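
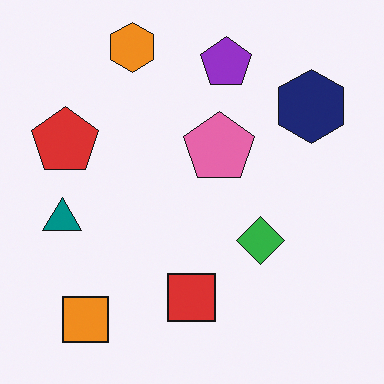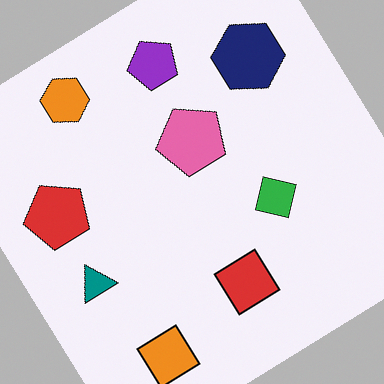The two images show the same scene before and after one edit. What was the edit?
It was rotated counter-clockwise by a large amount — several tens of degrees.

Every shape is tilted by the same angle and the image corners show triangular fill wedges — a whole-image rotation by a non-right angle.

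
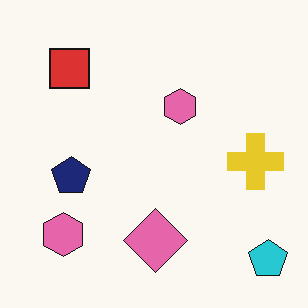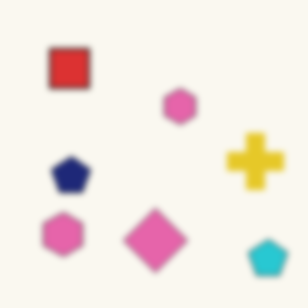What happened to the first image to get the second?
Moderately blurred.

Shape edges and outlines are uniformly softened across the whole image.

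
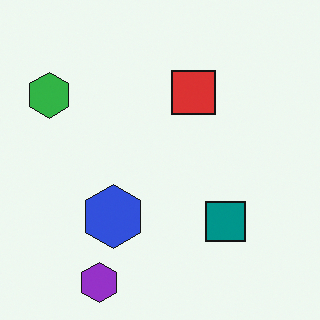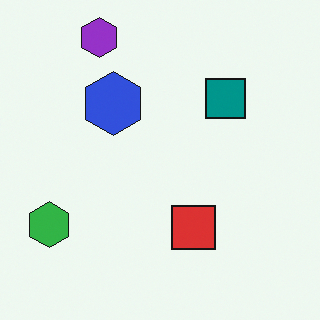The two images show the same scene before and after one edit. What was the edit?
The second image is the first flipped vertically (top ↔ bottom).

The purple hexagon is in the bottom-left of the first image and the top-left of the second — shapes on opposite sides of the horizontal midline have swapped in a mirror flip.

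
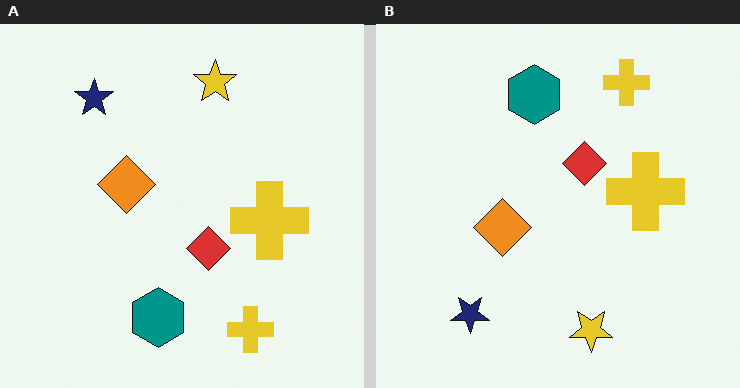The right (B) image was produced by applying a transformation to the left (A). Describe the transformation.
The right (B) image is the left (A) flipped vertically (top ↔ bottom).

The yellow star is in the top of the left (A) image and the bottom of the right (B) — shapes on opposite sides of the horizontal midline have swapped in a mirror flip.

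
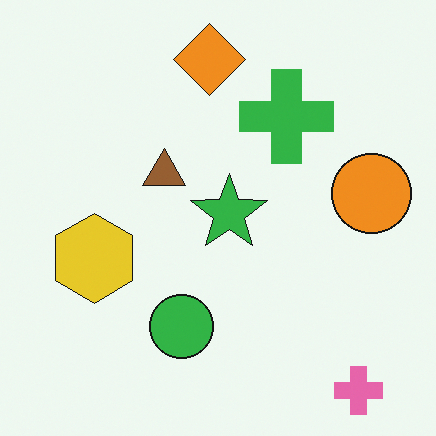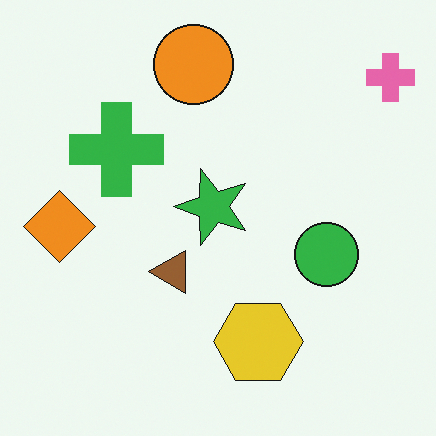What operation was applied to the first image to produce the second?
The transformation is: rotated 90° counter-clockwise.

The pink cross sits in the bottom-right of the first image and the top-right of the second — consistent with a whole-image 90° counter-clockwise rotation.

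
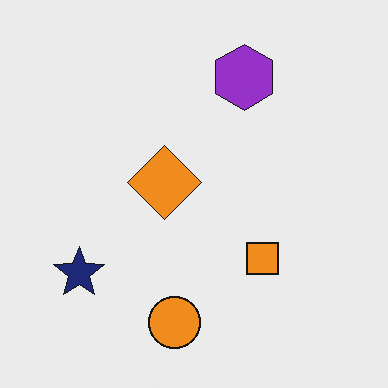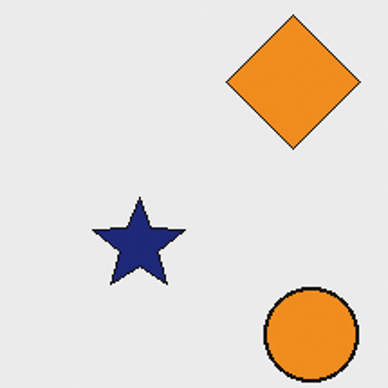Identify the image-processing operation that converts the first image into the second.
The image was cropped to a noticeably smaller region and rescaled.

The visible shapes are larger and the field of view is narrower; shapes near the original edges may be partly or wholly outside the frame — a crop-and-rescale.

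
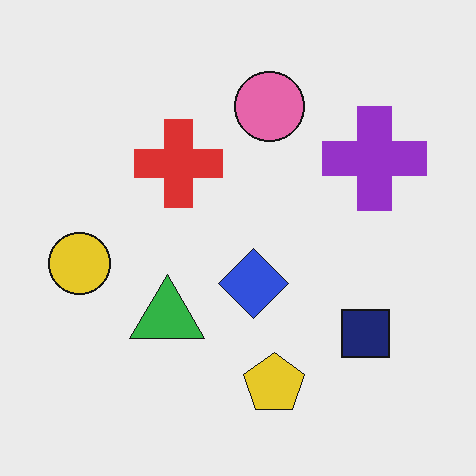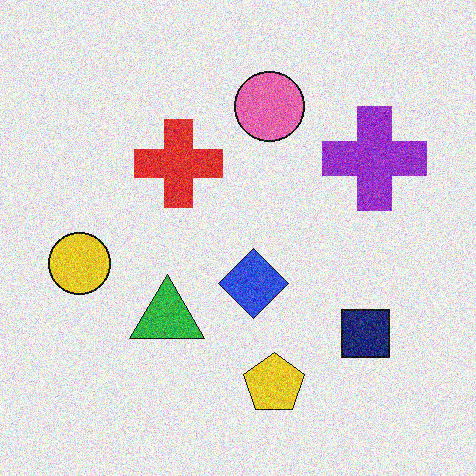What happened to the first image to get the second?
The image was degraded with visible gaussian noise.

Random speckle covers the whole image, including the flat background.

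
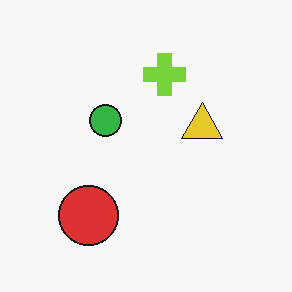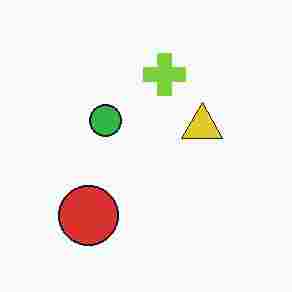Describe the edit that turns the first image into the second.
Degraded with heavy JPEG compression.

Blocky 8×8 compression artifacts appear around shape edges and the flat background shows ringing — characteristic JPEG degradation.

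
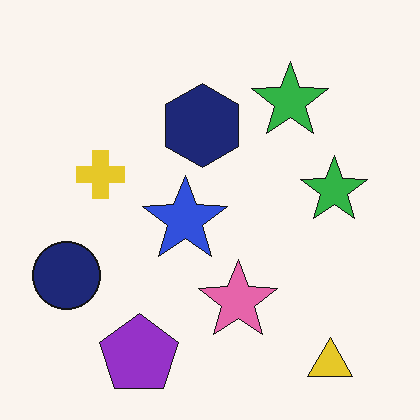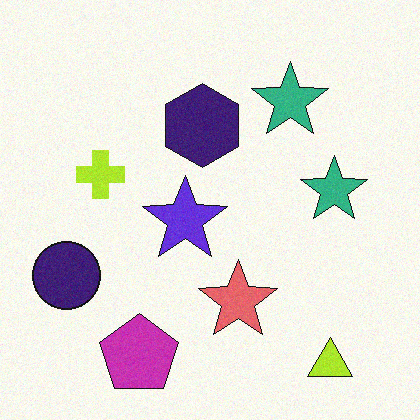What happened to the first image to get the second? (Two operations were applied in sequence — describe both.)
The second image is the first hue-shifted slightly, then degraded with subtle gaussian noise.

Every shape's color has rotated by the same amount around the hue wheel — a uniform hue shift. Random speckle covers the whole image, including the flat background.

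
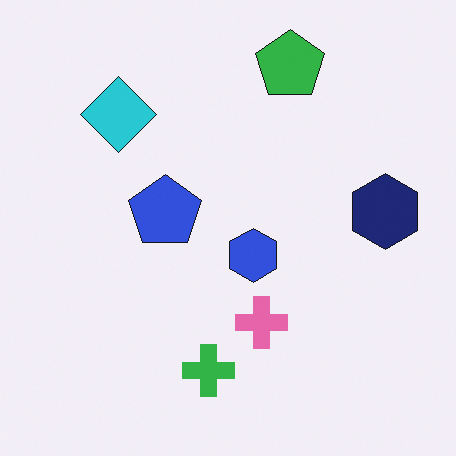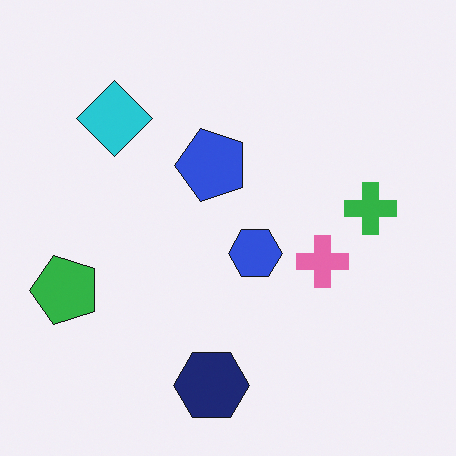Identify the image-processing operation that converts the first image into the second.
The image was transposed (reflected across the top-left ↔ bottom-right diagonal).

Shapes have swapped their row and column positions — what was in the top-right is now in the bottom-left — a diagonal reflection.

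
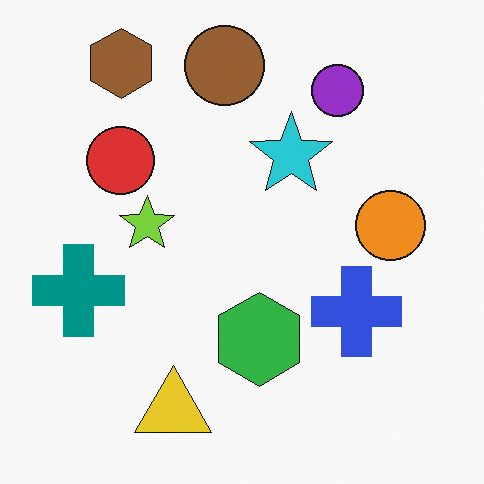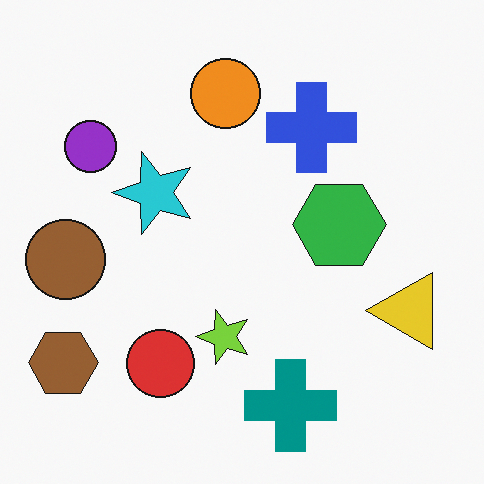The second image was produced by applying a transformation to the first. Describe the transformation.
The transformation is: rotated 90° counter-clockwise.

The brown hexagon sits in the top-left of the first image and the bottom-left of the second — consistent with a whole-image 90° counter-clockwise rotation.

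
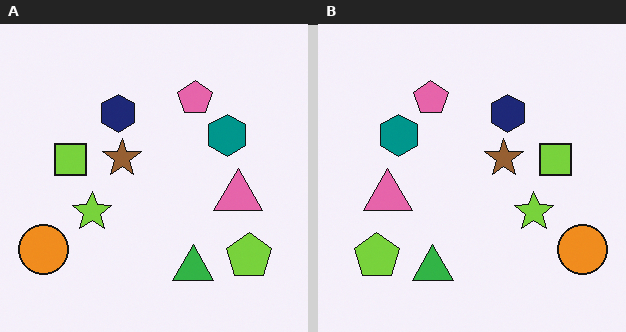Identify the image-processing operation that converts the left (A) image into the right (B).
It was flipped horizontally (left ↔ right).

The orange circle is in the bottom-left of the left (A) image and the bottom-right of the right (B) — shapes on opposite sides of the vertical midline have swapped in a mirror flip.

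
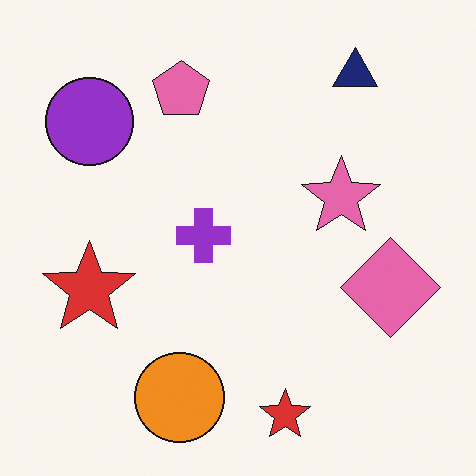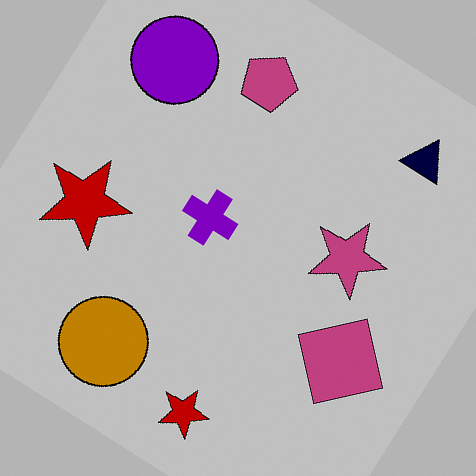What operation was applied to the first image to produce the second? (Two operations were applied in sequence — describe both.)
The second image is the first heavily posterized to just a handful of flat colors, then rotated clockwise by a large amount — several tens of degrees.

Each flat color has snapped to a coarser quantized level — most visibly, the near-white background has dropped to a flat grey. Every shape is tilted by the same angle and the image corners show triangular fill wedges — a whole-image rotation by a non-right angle.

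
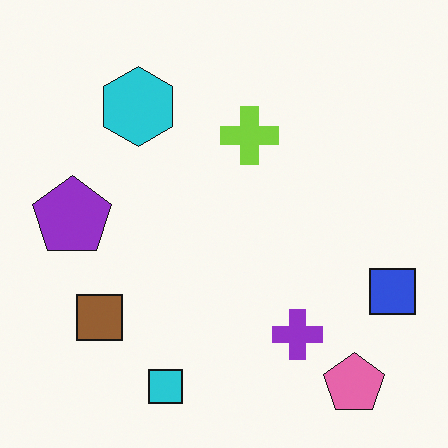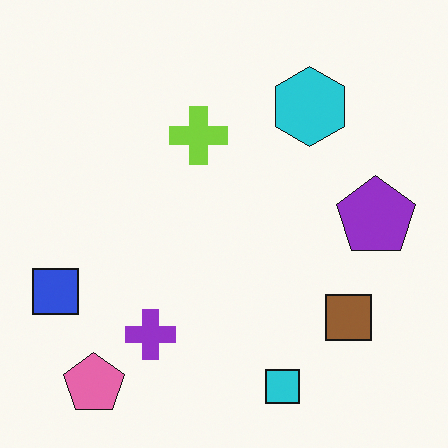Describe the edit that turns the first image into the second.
The second image is the first flipped horizontally (left ↔ right).

The blue square is in the right of the first image and the left of the second — shapes on opposite sides of the vertical midline have swapped in a mirror flip.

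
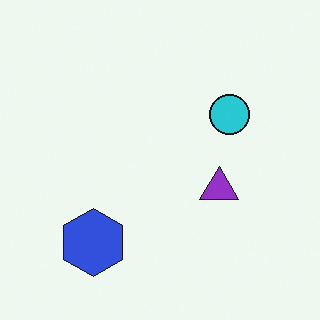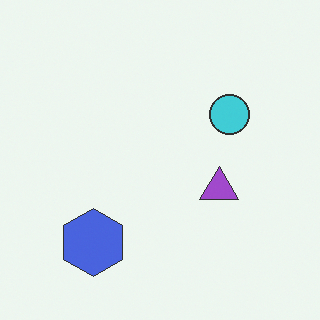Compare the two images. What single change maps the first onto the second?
The image was given slightly reduced contrast.

Tones are pushed toward mid-grey across the whole image — a global contrast change.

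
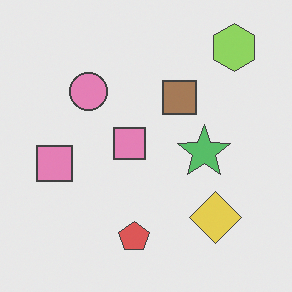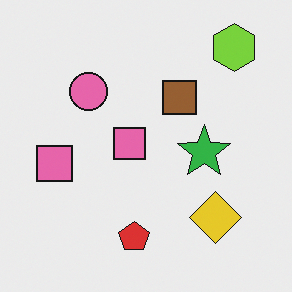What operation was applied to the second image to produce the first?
Given slightly reduced contrast.

Tones are pushed toward mid-grey across the whole image — a global contrast change.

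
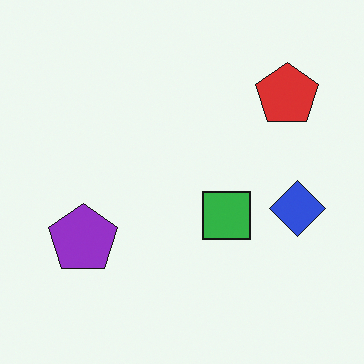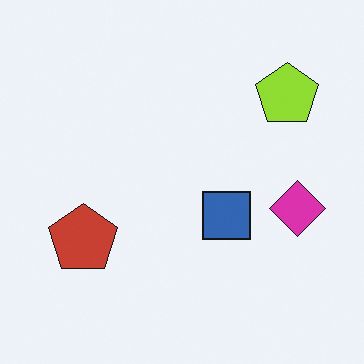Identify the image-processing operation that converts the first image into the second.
The image was hue-shifted by a moderate amount.

Every shape's color has rotated by the same amount around the hue wheel — a uniform hue shift.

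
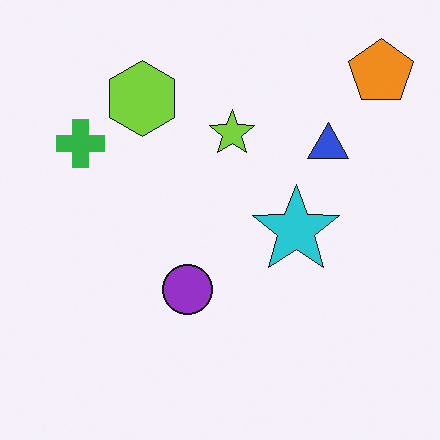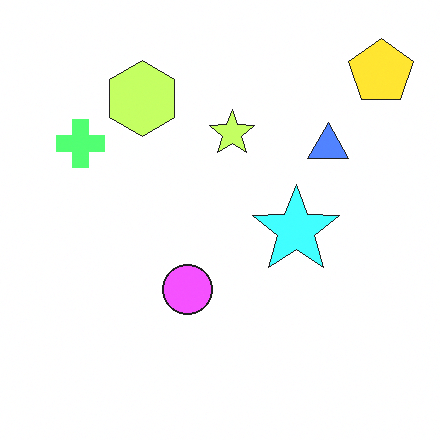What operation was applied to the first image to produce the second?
It was substantially brightened.

Every pixel — background and shapes alike — is uniformly brightened.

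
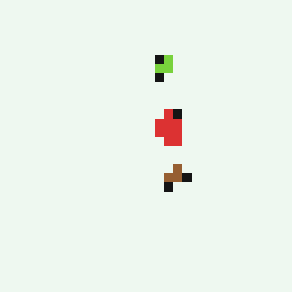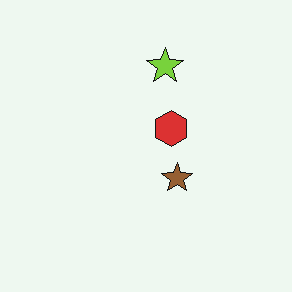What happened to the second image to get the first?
The transformation is: coarsely pixelated.

Shapes are reduced to large square blocks; fine edges and outlines are lost — a downscale-then-upscale (mosaic) effect.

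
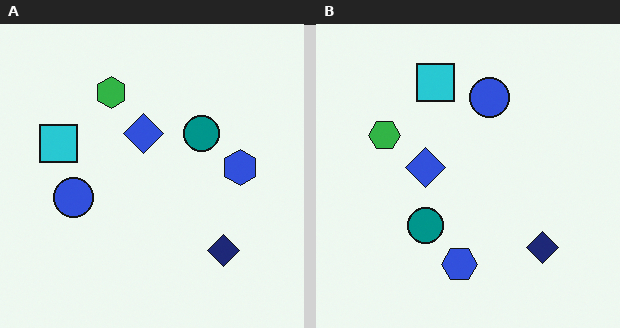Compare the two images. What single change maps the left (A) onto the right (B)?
The right (B) image is the left (A) transposed (reflected across the top-left ↔ bottom-right diagonal).

Shapes have swapped their row and column positions — what was in the top-right is now in the bottom-left — a diagonal reflection.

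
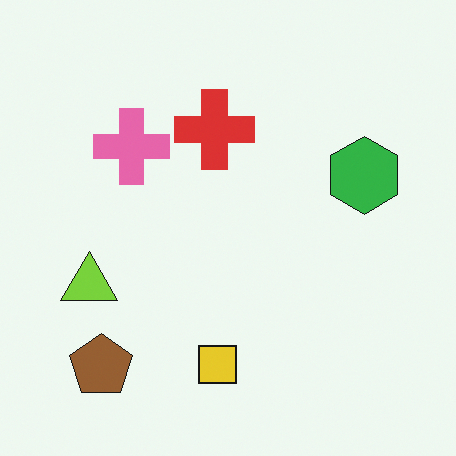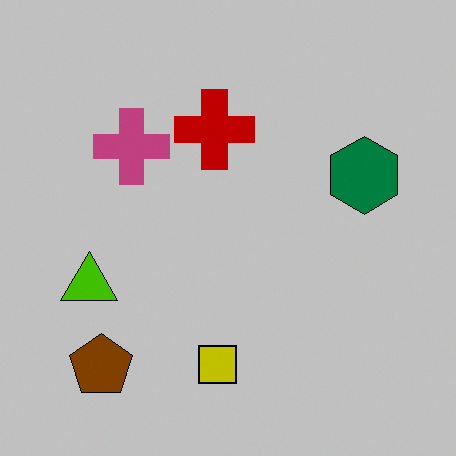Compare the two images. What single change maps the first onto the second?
It was aggressively posterized.

Each flat color has snapped to a coarser quantized level — most visibly, the near-white background has dropped to a flat grey.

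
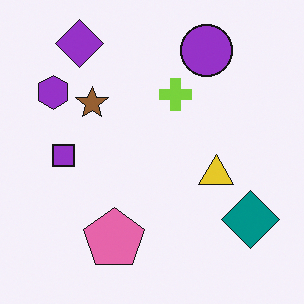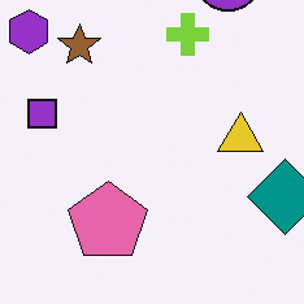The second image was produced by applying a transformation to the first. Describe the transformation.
The second image is the first cropped slightly and scaled back up.

The visible shapes are larger and the field of view is narrower; shapes near the original edges may be partly or wholly outside the frame — a crop-and-rescale.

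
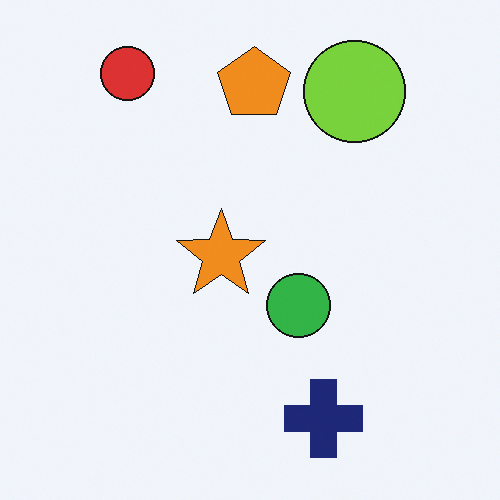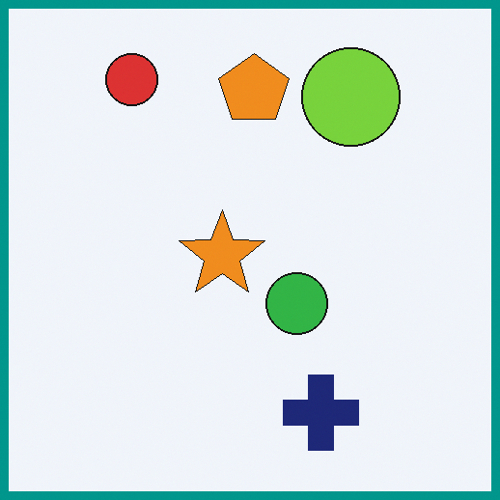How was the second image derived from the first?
The image was framed with a teal border.

A solid teal frame runs around the edge of the second image, with the content slightly shrunk inside it.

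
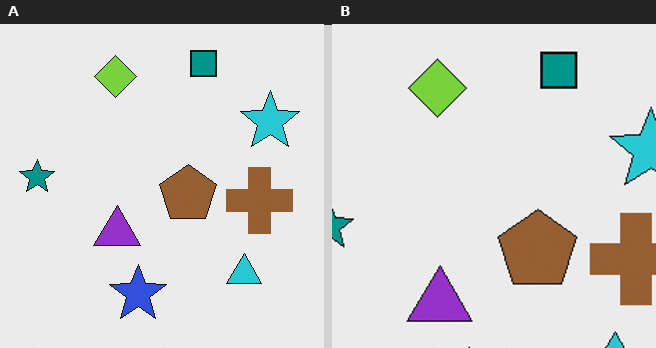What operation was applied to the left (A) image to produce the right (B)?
The transformation is: cropped slightly and scaled back up.

The visible shapes are larger and the field of view is narrower; shapes near the original edges may be partly or wholly outside the frame — a crop-and-rescale.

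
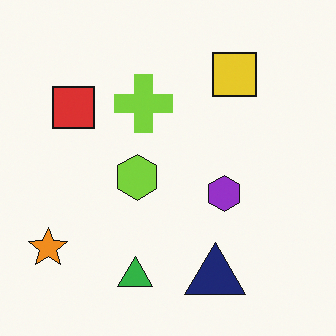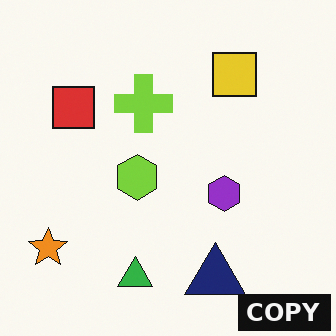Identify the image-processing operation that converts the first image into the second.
Watermarked with the text "COPY" in the lower-right corner.

A dark label reading "COPY" appears in the lower-right corner.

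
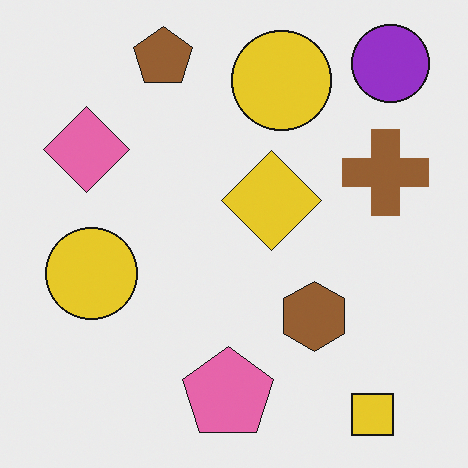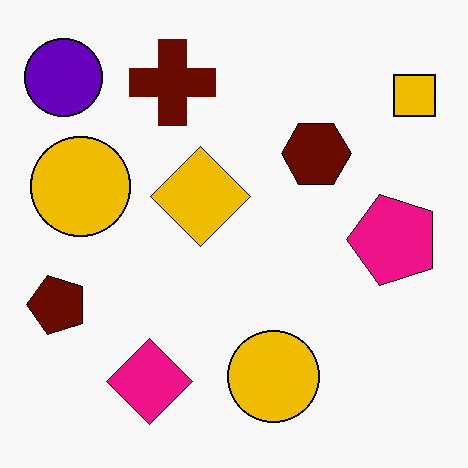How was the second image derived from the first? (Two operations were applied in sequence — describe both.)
Rotated 90° counter-clockwise, then given much higher contrast.

The purple circle sits in the top-right of the first image and the top-left of the second — consistent with a whole-image 90° counter-clockwise rotation. Tones are pushed away from mid-grey across the whole image — a global contrast change.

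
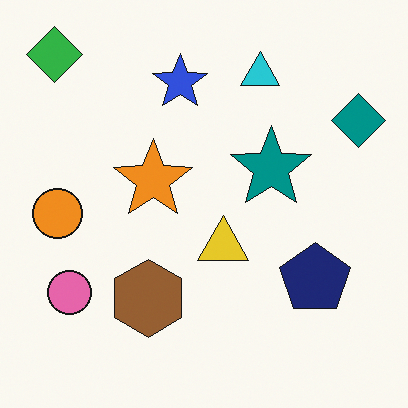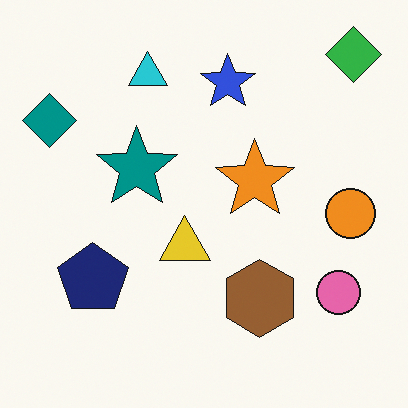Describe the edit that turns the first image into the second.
The image was flipped horizontally (left ↔ right).

The teal diamond is in the top-right of the first image and the top-left of the second — shapes on opposite sides of the vertical midline have swapped in a mirror flip.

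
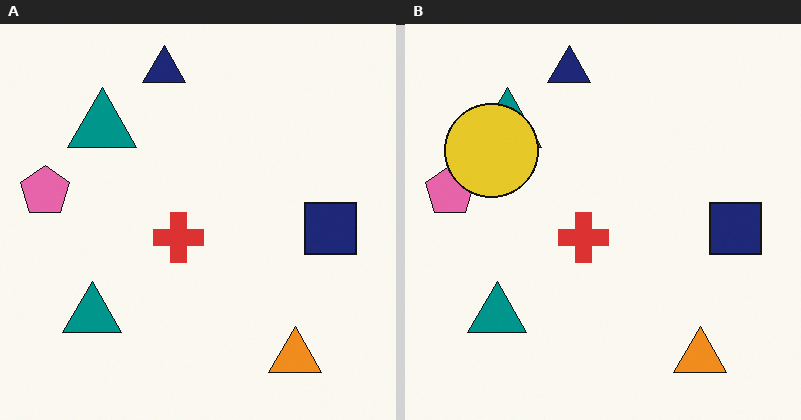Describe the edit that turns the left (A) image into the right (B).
Overlaid with an additional yellow circle.

A yellow circle appears in the right (B) image that is absent from the left (A).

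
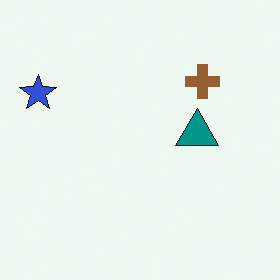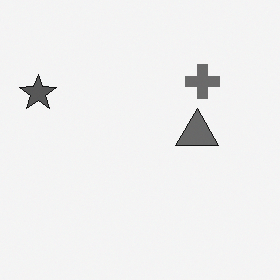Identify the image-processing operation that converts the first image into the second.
This is the original image converted to grayscale.

All color is removed — every shape is now a shade of grey.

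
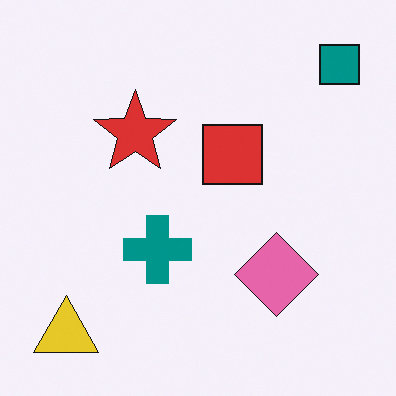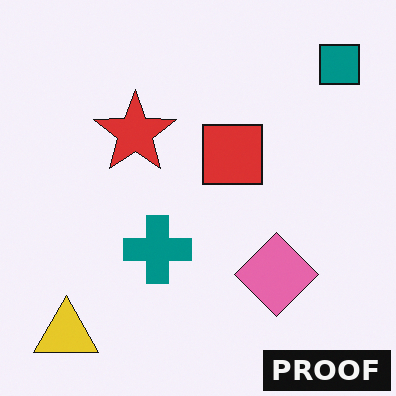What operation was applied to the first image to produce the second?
The image was watermarked with the text "PROOF" in the lower-right corner.

A dark label reading "PROOF" appears in the lower-right corner.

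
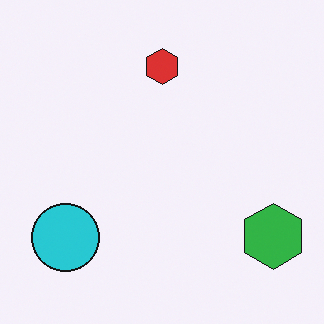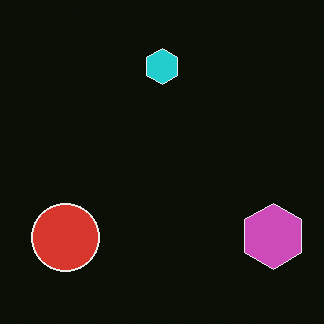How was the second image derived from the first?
The second image is the first color-inverted (negative).

The light background has become dark and every shape's color is its complement — a photographic negative.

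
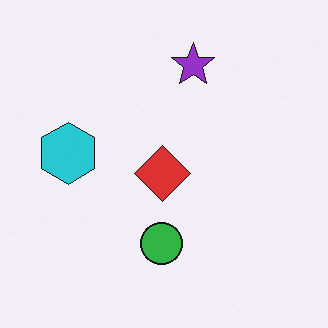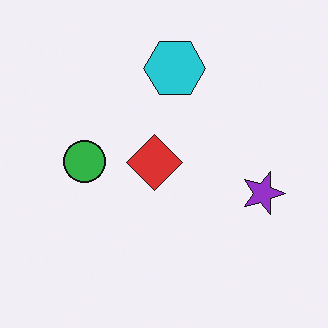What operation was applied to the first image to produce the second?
It was rotated 90° clockwise.

The purple star sits in the top of the first image and the right of the second — consistent with a whole-image 90° clockwise rotation.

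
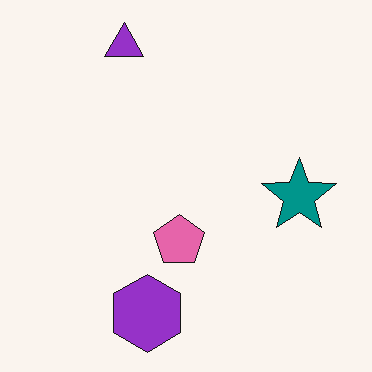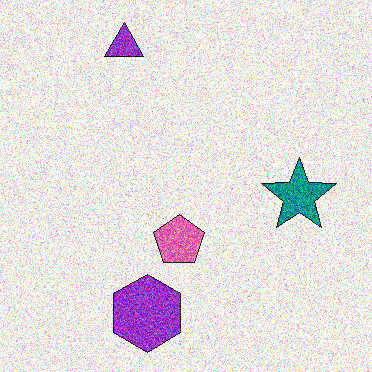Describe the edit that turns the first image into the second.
The second image is the first degraded with strong gaussian noise.

Random speckle covers the whole image, including the flat background.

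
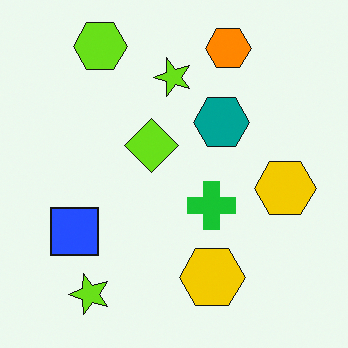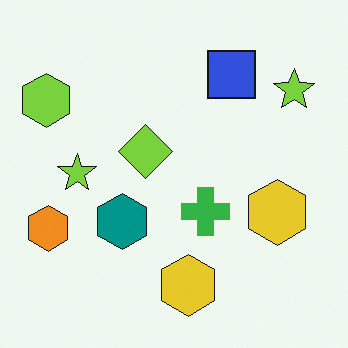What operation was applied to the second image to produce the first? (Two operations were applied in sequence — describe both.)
The transformation is: slightly oversaturated, then transposed (reflected across the top-left ↔ bottom-right diagonal).

All colors are more vivid — a global saturation change. Shapes have swapped their row and column positions — what was in the top-right is now in the bottom-left — a diagonal reflection.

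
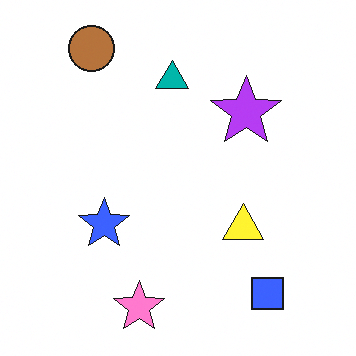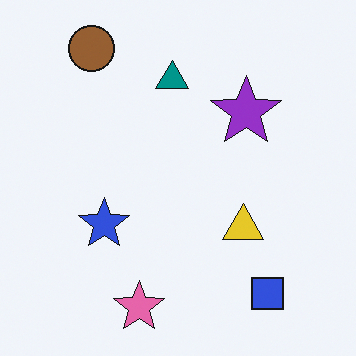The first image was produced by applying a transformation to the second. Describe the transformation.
Slightly brightened.

Every pixel — background and shapes alike — is uniformly brightened.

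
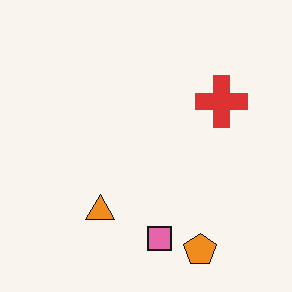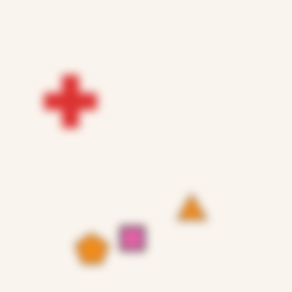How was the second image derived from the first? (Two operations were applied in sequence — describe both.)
Flipped horizontally (left ↔ right), then noticeably gaussian-blurred.

The red cross is in the right of the first image and the left of the second — shapes on opposite sides of the vertical midline have swapped in a mirror flip. Shape edges and outlines are uniformly softened across the whole image.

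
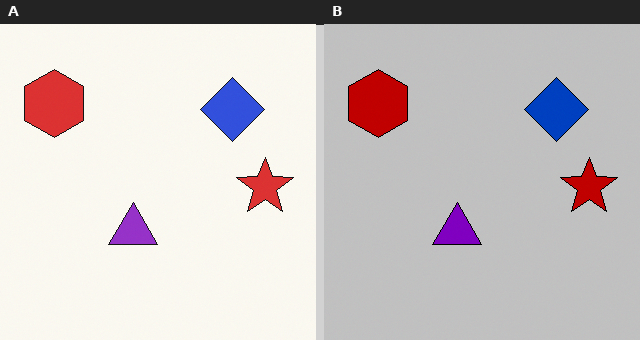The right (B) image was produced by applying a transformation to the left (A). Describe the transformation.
This is the original image aggressively posterized.

Each flat color has snapped to a coarser quantized level — most visibly, the near-white background has dropped to a flat grey.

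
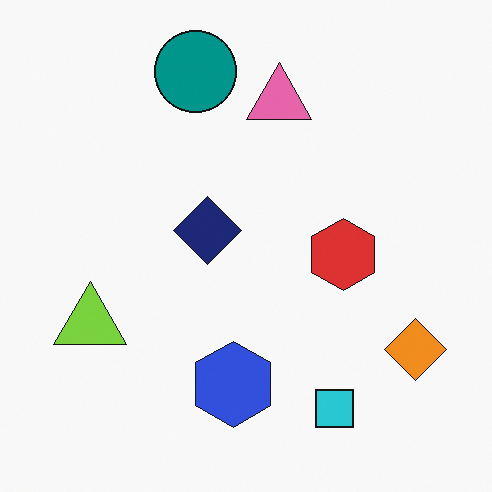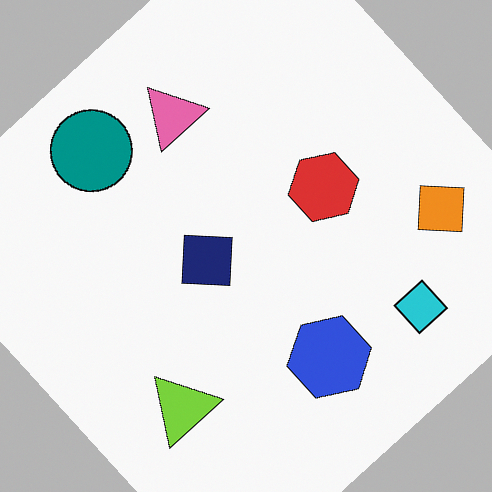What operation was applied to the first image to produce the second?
Rotated counter-clockwise by a large amount — several tens of degrees.

Every shape is tilted by the same angle and the image corners show triangular fill wedges — a whole-image rotation by a non-right angle.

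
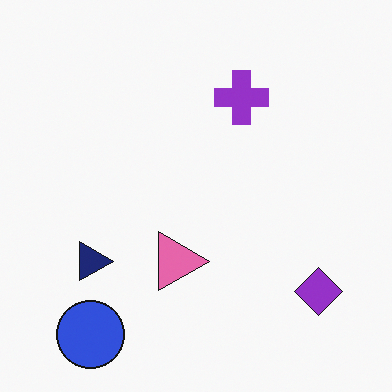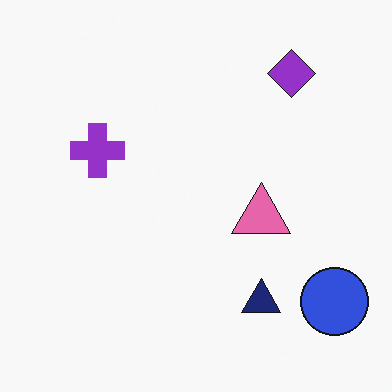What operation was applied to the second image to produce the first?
The image was rotated 90° clockwise.

The blue circle sits in the bottom-right of the second image and the bottom-left of the first — consistent with a whole-image 90° clockwise rotation.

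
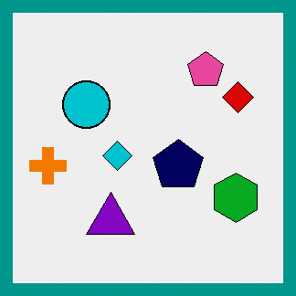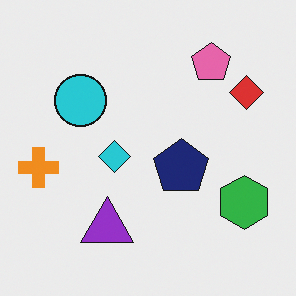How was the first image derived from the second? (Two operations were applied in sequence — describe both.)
This is the original image given slightly increased contrast, then framed with a teal border.

Tones are pushed away from mid-grey across the whole image — a global contrast change. A solid teal frame runs around the edge of the first image, with the content slightly shrunk inside it.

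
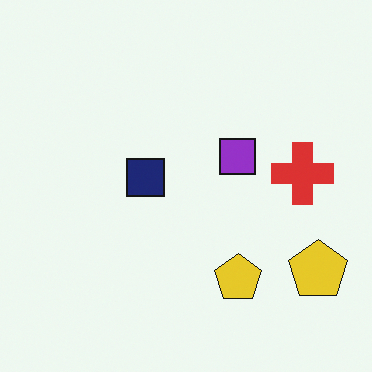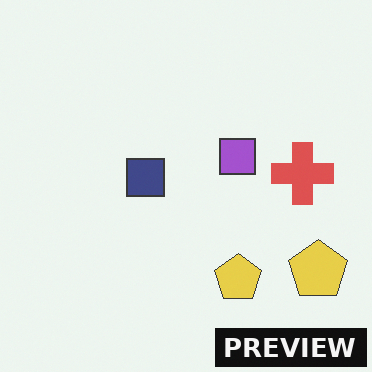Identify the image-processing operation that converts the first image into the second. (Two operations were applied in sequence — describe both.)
Given slightly reduced contrast, then watermarked with the text "PREVIEW" in the lower-right corner.

Tones are pushed toward mid-grey across the whole image — a global contrast change. A dark label reading "PREVIEW" appears in the lower-right corner.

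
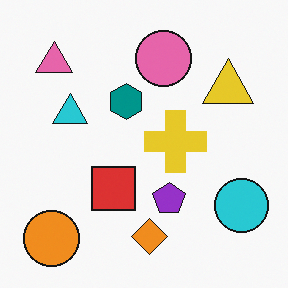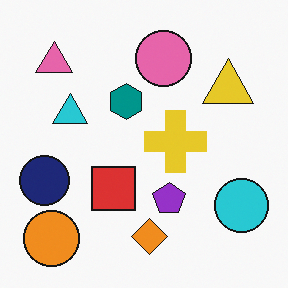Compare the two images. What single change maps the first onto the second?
The image was overlaid with an additional navy circle.

A navy circle appears in the second image that is absent from the first.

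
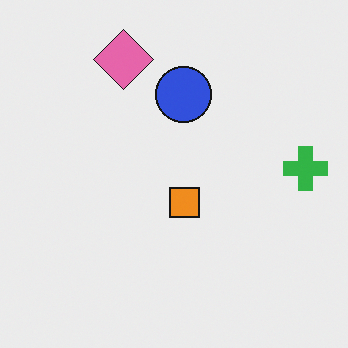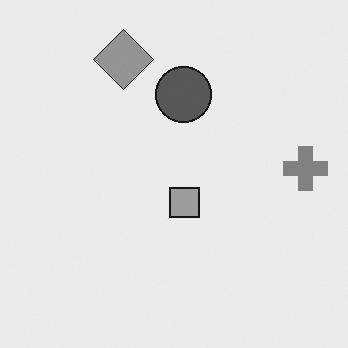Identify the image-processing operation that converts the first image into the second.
The image was converted to grayscale.

All color is removed — every shape is now a shade of grey.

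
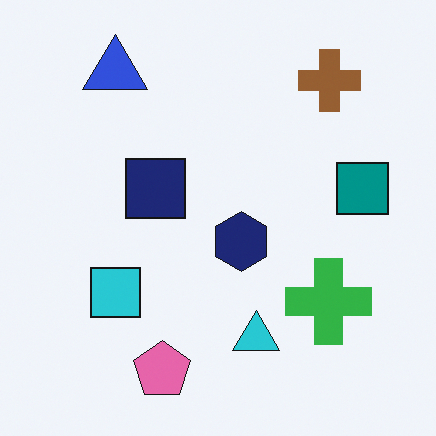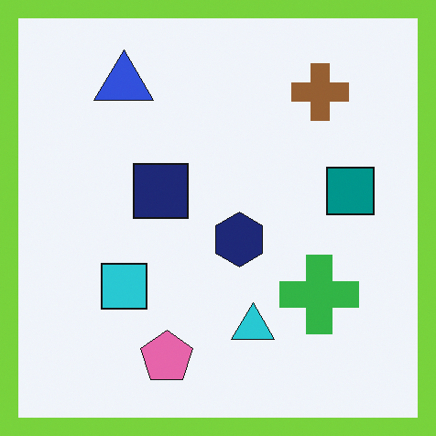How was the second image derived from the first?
The image was framed with a lime border.

A solid lime frame runs around the edge of the second image, with the content slightly shrunk inside it.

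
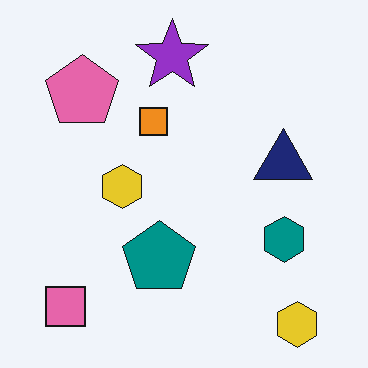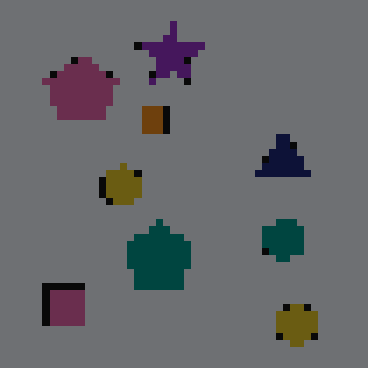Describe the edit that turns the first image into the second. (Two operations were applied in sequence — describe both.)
The second image is the first noticeably darkened, then moderately pixelated.

Every pixel — background and shapes alike — is uniformly darkened. Shapes are reduced to large square blocks; fine edges and outlines are lost — a downscale-then-upscale (mosaic) effect.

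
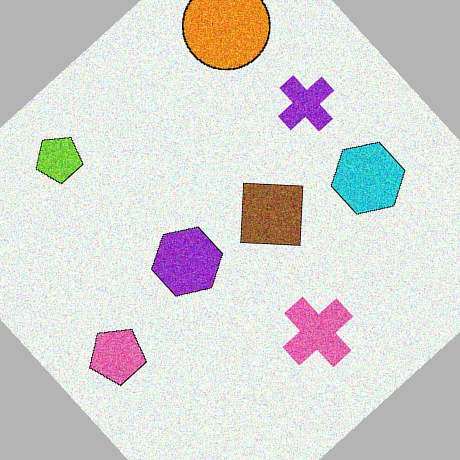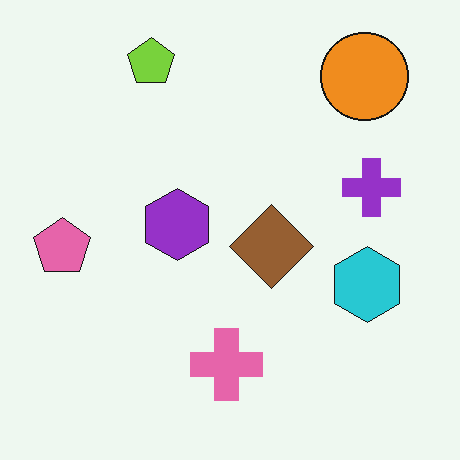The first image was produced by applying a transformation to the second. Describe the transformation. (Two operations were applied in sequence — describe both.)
It was degraded with visible gaussian noise, then rotated counter-clockwise by a large amount — several tens of degrees.

Random speckle covers the whole image, including the flat background. Every shape is tilted by the same angle and the image corners show triangular fill wedges — a whole-image rotation by a non-right angle.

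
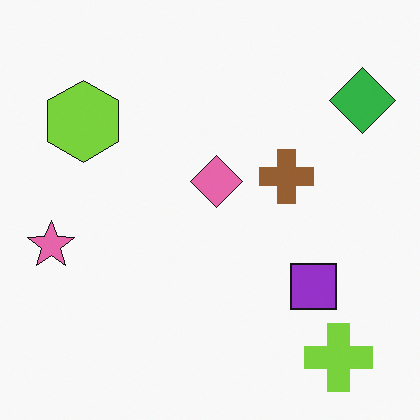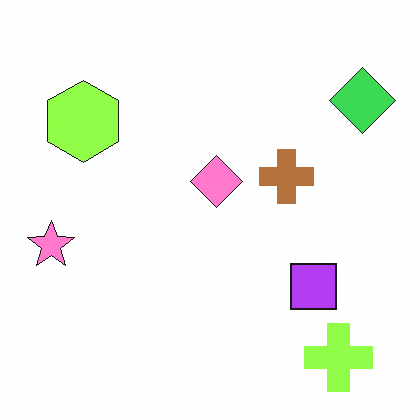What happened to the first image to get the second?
The image was brightened a little.

Every pixel — background and shapes alike — is uniformly brightened.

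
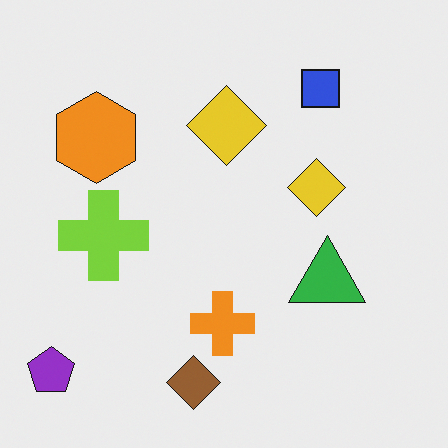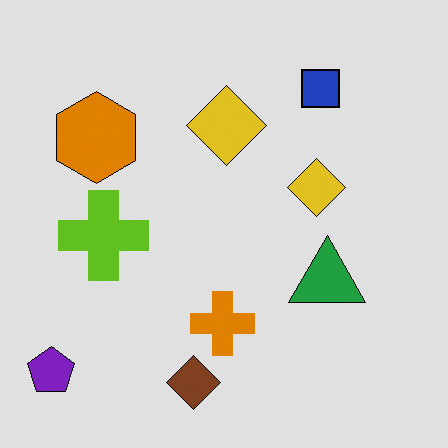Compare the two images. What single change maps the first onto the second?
The image was posterized to a reduced palette.

Each flat color has snapped to a coarser quantized level — most visibly, the near-white background has dropped to a flat grey.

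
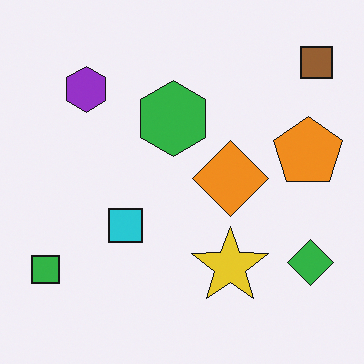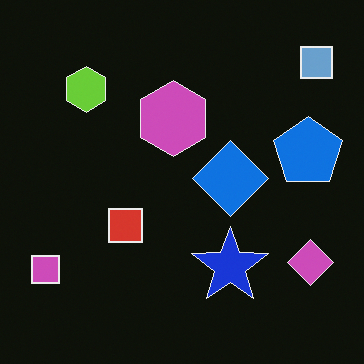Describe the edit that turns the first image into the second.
Color-inverted (negative).

The light background has become dark and every shape's color is its complement — a photographic negative.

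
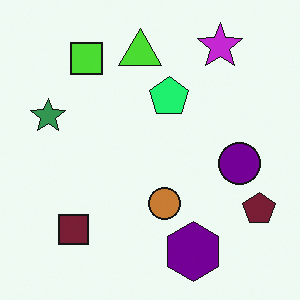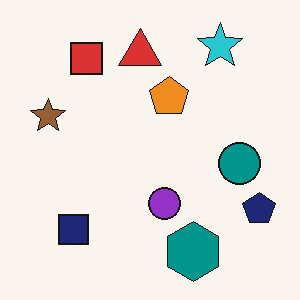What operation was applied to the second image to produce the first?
The transformation is: hue-shifted by a moderate amount.

Every shape's color has rotated by the same amount around the hue wheel — a uniform hue shift.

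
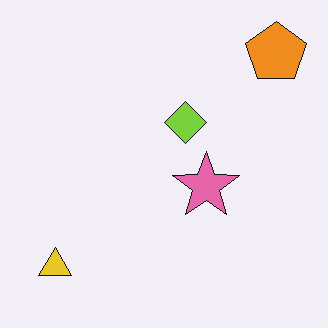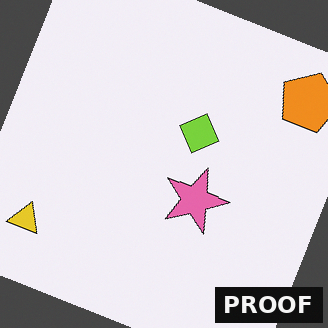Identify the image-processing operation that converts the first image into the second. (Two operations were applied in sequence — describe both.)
It was rotated clockwise by a clearly visible amount, then watermarked with the text "PROOF" in the lower-right corner.

Every shape is tilted by the same angle and the image corners show triangular fill wedges — a whole-image rotation by a non-right angle. A dark label reading "PROOF" appears in the lower-right corner.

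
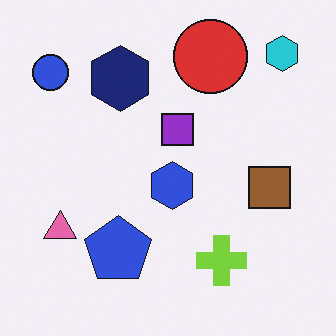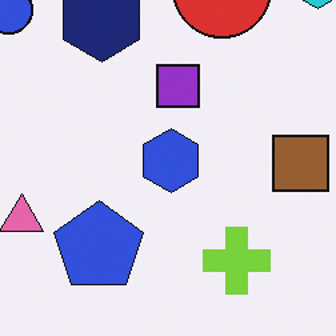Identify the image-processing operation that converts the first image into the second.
The second image is the first cropped slightly and scaled back up.

The visible shapes are larger and the field of view is narrower; shapes near the original edges may be partly or wholly outside the frame — a crop-and-rescale.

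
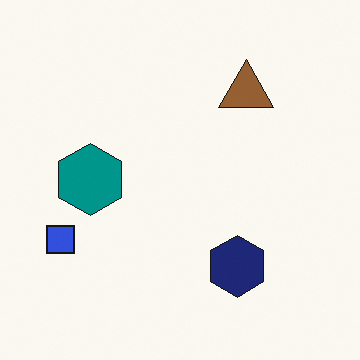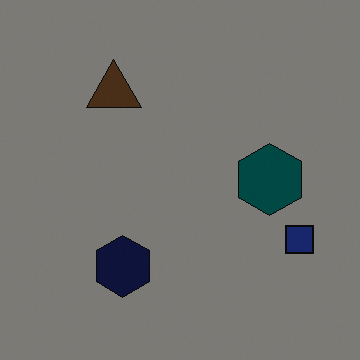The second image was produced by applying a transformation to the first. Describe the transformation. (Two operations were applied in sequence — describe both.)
The transformation is: flipped horizontally (left ↔ right), then darkened a lot.

The blue square is in the left of the first image and the right of the second — shapes on opposite sides of the vertical midline have swapped in a mirror flip. Every pixel — background and shapes alike — is uniformly darkened.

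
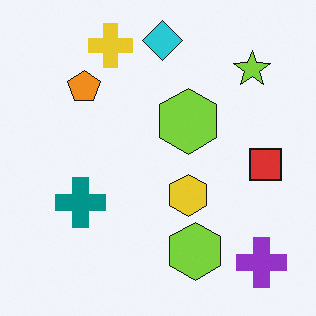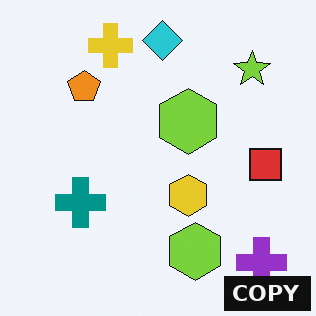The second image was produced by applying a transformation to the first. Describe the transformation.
Watermarked with the text "COPY" in the lower-right corner.

A dark label reading "COPY" appears in the lower-right corner.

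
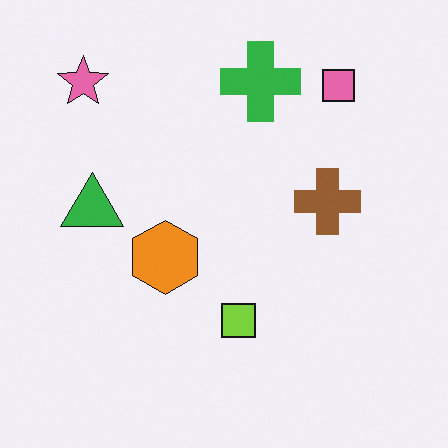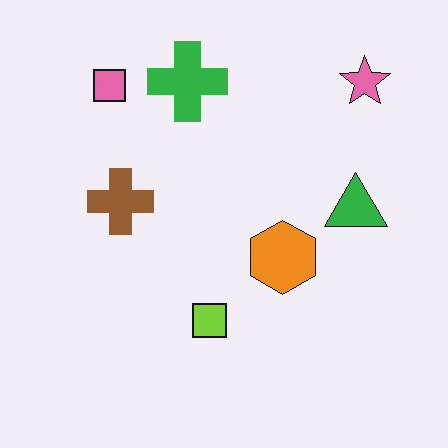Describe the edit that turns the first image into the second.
The second image is the first flipped horizontally (left ↔ right).

The pink star is in the top-left of the first image and the top-right of the second — shapes on opposite sides of the vertical midline have swapped in a mirror flip.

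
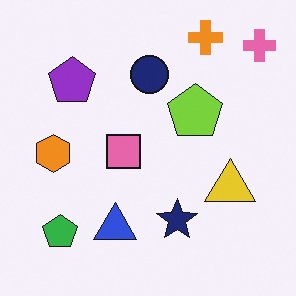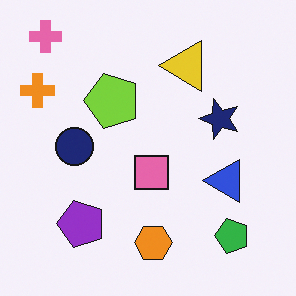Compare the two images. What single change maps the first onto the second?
The image was rotated 90° counter-clockwise.

The pink cross sits in the top-right of the first image and the top-left of the second — consistent with a whole-image 90° counter-clockwise rotation.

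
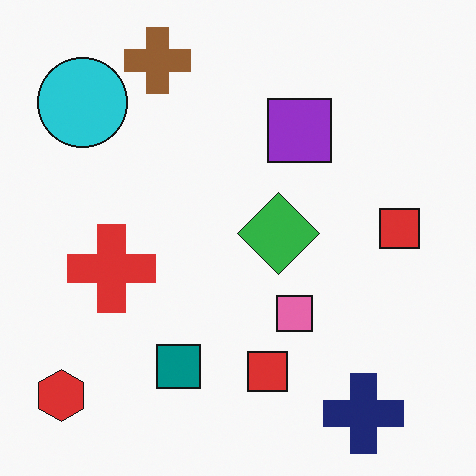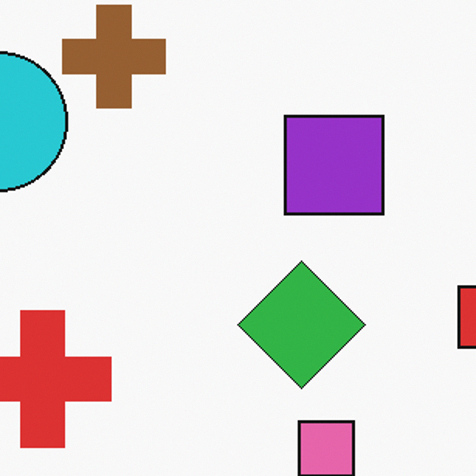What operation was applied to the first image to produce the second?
The image was cropped to a modestly smaller region and rescaled.

The visible shapes are larger and the field of view is narrower; shapes near the original edges may be partly or wholly outside the frame — a crop-and-rescale.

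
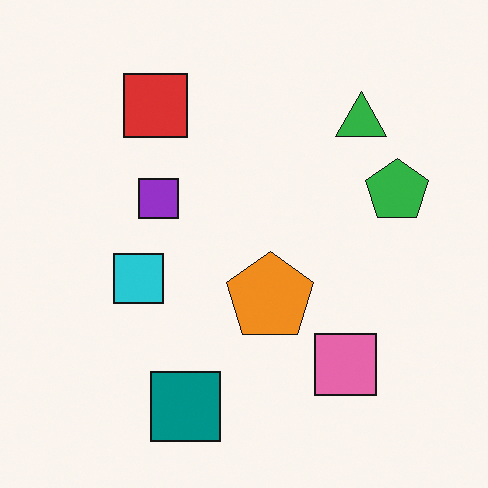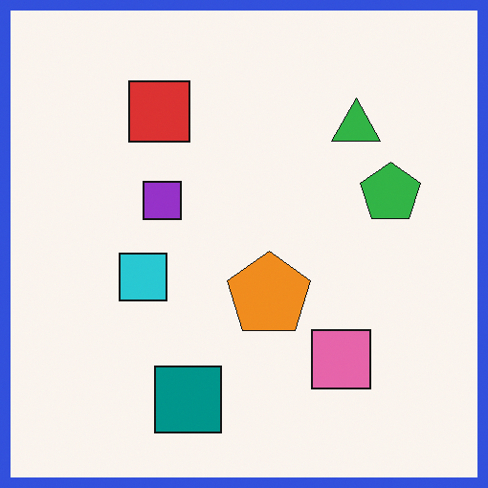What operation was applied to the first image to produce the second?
Framed with a blue border.

A solid blue frame runs around the edge of the second image, with the content slightly shrunk inside it.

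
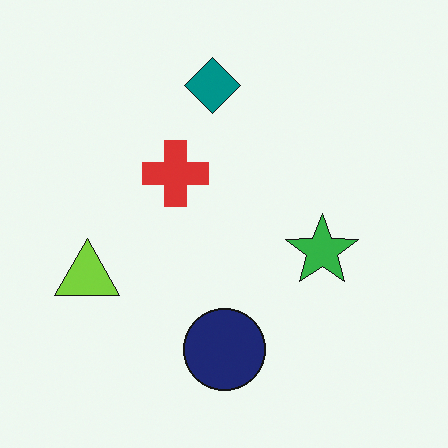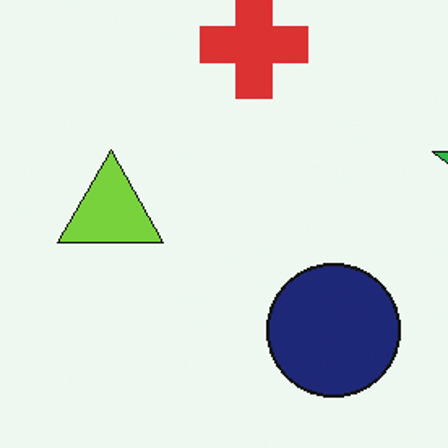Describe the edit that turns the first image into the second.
This is the original image cropped to a noticeably smaller region and rescaled.

The visible shapes are larger and the field of view is narrower; shapes near the original edges may be partly or wholly outside the frame — a crop-and-rescale.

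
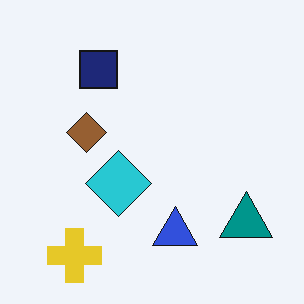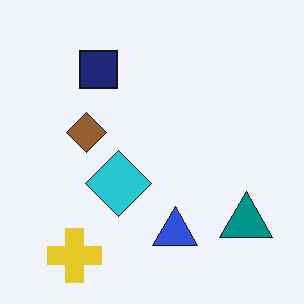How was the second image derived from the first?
The image was given moderate JPEG compression.

Blocky 8×8 compression artifacts appear around shape edges and the flat background shows ringing — characteristic JPEG degradation.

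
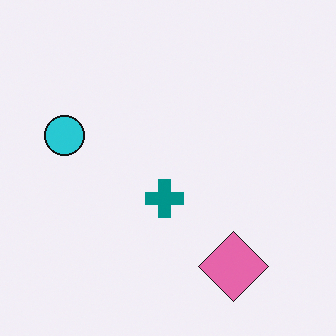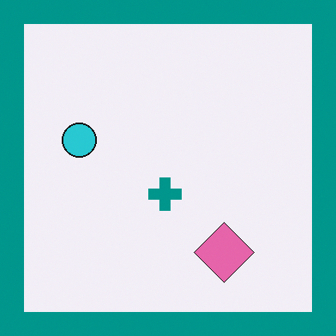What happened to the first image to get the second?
The transformation is: framed with a teal border.

A solid teal frame runs around the edge of the second image, with the content slightly shrunk inside it.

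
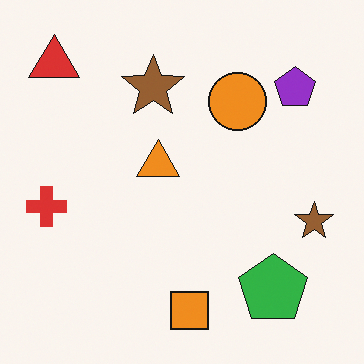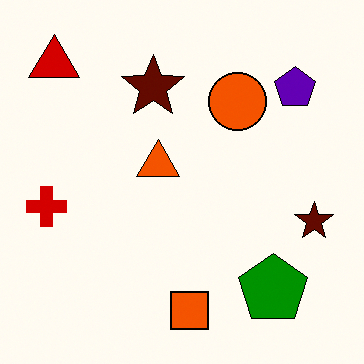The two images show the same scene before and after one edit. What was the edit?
The transformation is: given much higher contrast.

Tones are pushed away from mid-grey across the whole image — a global contrast change.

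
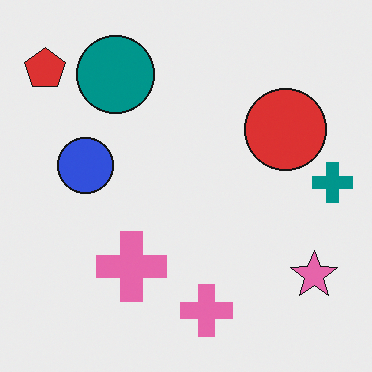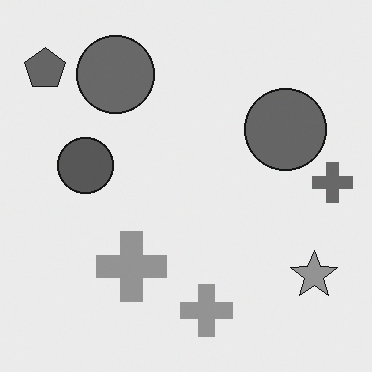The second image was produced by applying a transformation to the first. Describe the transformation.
The second image is the first converted to grayscale.

All color is removed — every shape is now a shade of grey.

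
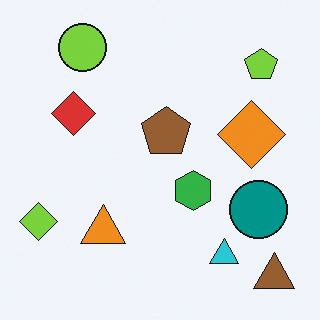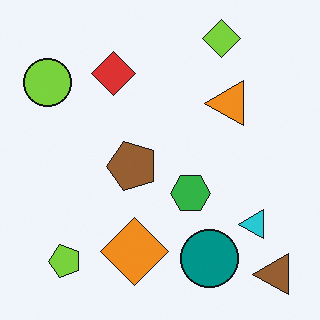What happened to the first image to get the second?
It was transposed (reflected across the top-left ↔ bottom-right diagonal).

Shapes have swapped their row and column positions — what was in the top-right is now in the bottom-left — a diagonal reflection.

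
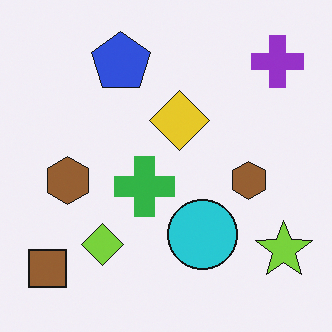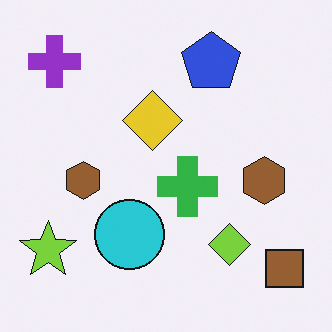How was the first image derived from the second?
The transformation is: flipped horizontally (left ↔ right).

The lime star is in the bottom-left of the second image and the bottom-right of the first — shapes on opposite sides of the vertical midline have swapped in a mirror flip.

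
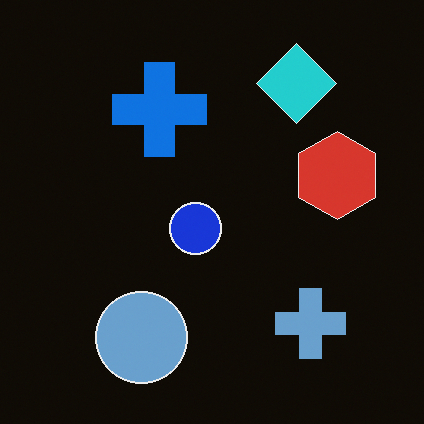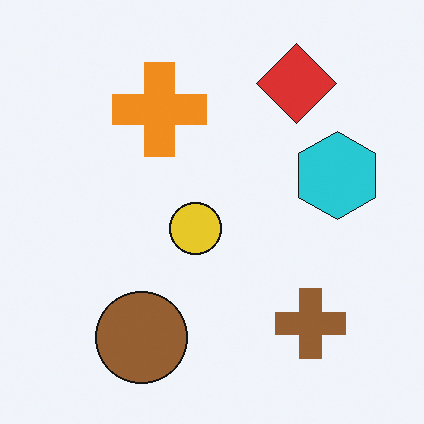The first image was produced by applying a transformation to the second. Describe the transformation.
The first image is the second color-inverted (negative).

The light background has become dark and every shape's color is its complement — a photographic negative.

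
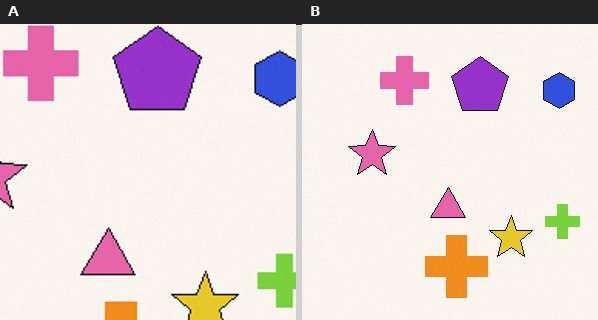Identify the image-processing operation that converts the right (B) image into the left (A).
Cropped to a modestly smaller region and rescaled.

The visible shapes are larger and the field of view is narrower; shapes near the original edges may be partly or wholly outside the frame — a crop-and-rescale.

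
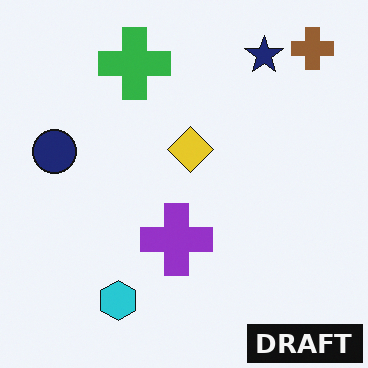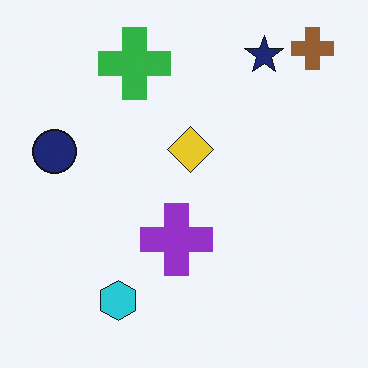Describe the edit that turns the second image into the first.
This is the original image watermarked with the text "DRAFT" in the lower-right corner.

A dark label reading "DRAFT" appears in the lower-right corner.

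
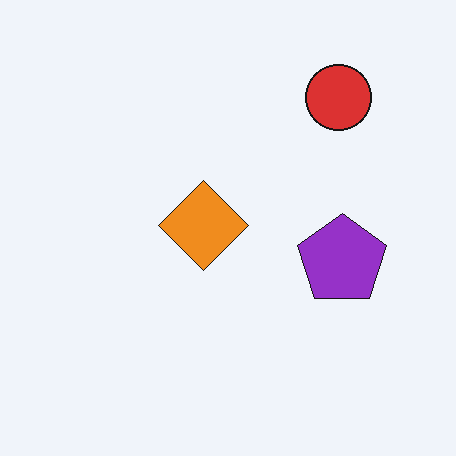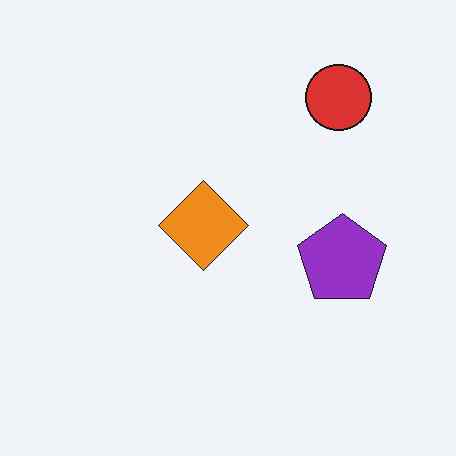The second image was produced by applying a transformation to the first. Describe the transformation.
The second image is the first given moderate JPEG compression.

Blocky 8×8 compression artifacts appear around shape edges and the flat background shows ringing — characteristic JPEG degradation.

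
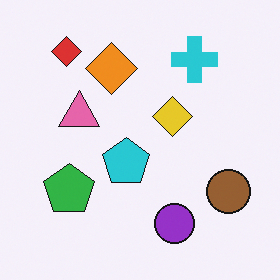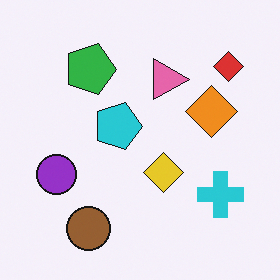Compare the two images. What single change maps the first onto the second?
The transformation is: rotated 90° clockwise.

The red diamond sits in the top-left of the first image and the top-right of the second — consistent with a whole-image 90° clockwise rotation.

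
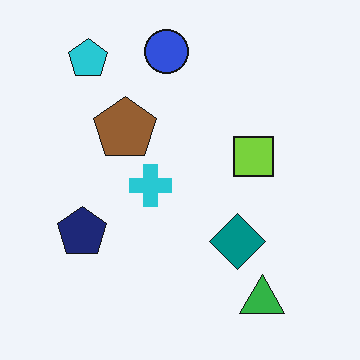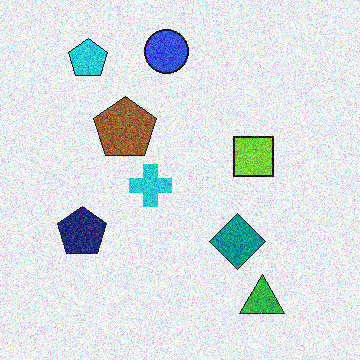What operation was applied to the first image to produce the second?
The transformation is: degraded with strong gaussian noise.

Random speckle covers the whole image, including the flat background.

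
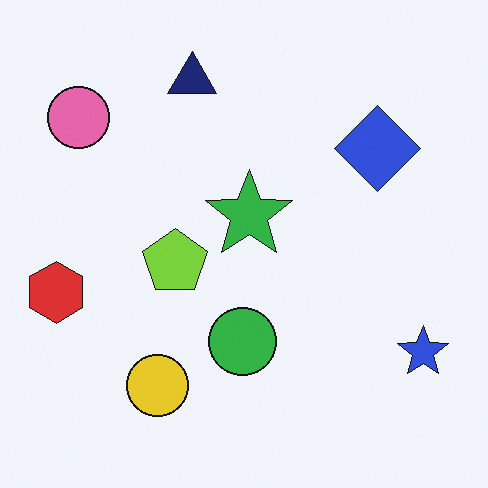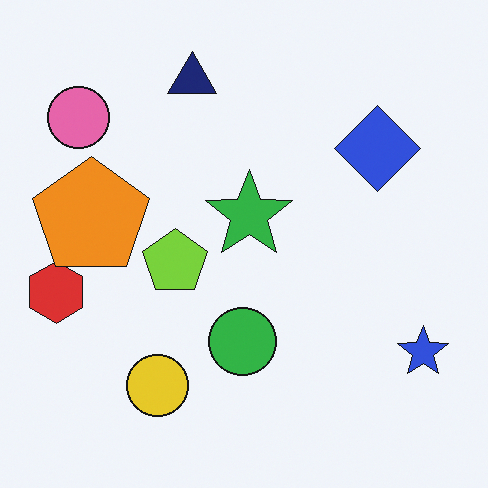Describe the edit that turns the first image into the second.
It was overlaid with an additional orange pentagon.

An orange pentagon appears in the second image that is absent from the first.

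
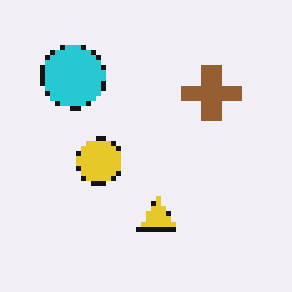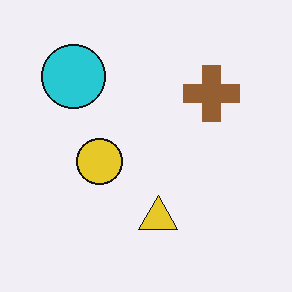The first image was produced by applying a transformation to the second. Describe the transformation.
The transformation is: mildly pixelated.

Shapes are reduced to large square blocks; fine edges and outlines are lost — a downscale-then-upscale (mosaic) effect.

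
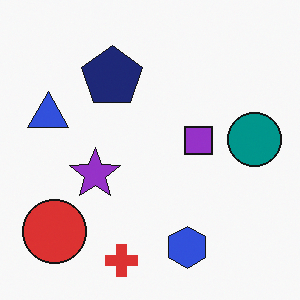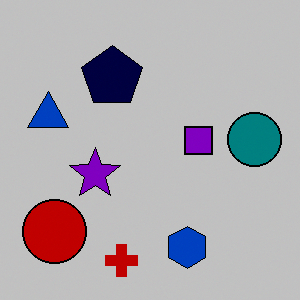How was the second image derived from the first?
The image was heavily posterized to just a handful of flat colors.

Each flat color has snapped to a coarser quantized level — most visibly, the near-white background has dropped to a flat grey.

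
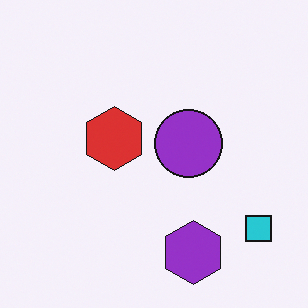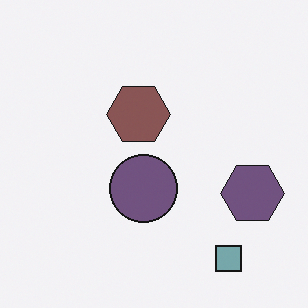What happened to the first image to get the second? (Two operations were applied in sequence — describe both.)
The image was heavily desaturated, then transposed (reflected across the top-left ↔ bottom-right diagonal).

All colors are more muted and greyish — a global saturation change. Shapes have swapped their row and column positions — what was in the top-right is now in the bottom-left — a diagonal reflection.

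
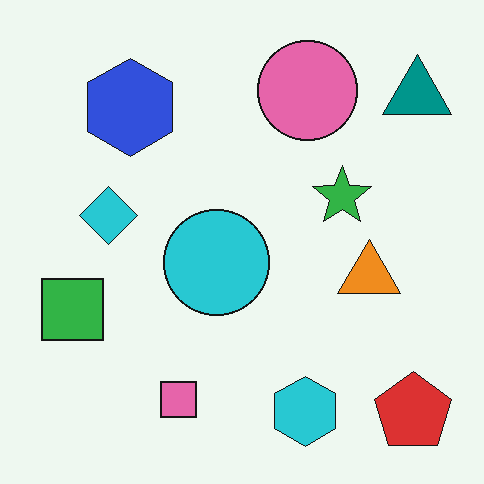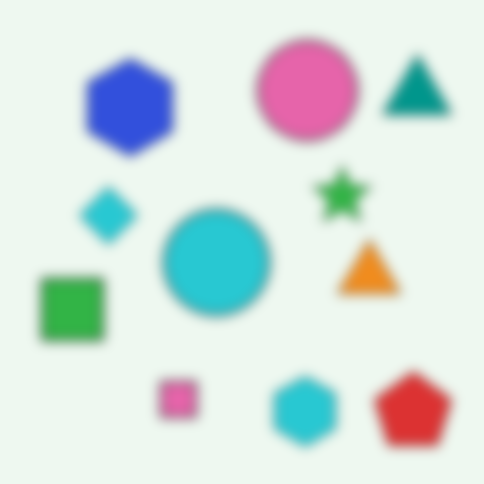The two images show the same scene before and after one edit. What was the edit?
Strongly gaussian-blurred.

Shape edges and outlines are uniformly softened across the whole image.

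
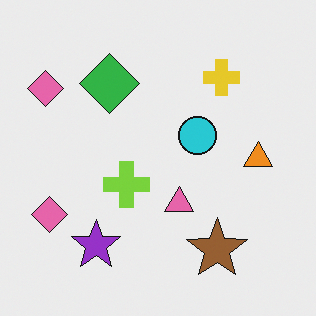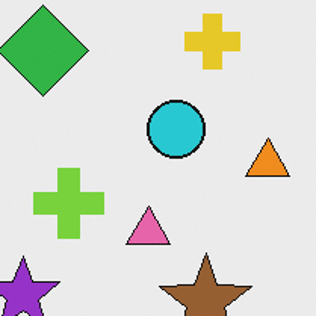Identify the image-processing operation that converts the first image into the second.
Cropped to a modestly smaller region and rescaled.

The visible shapes are larger and the field of view is narrower; shapes near the original edges may be partly or wholly outside the frame — a crop-and-rescale.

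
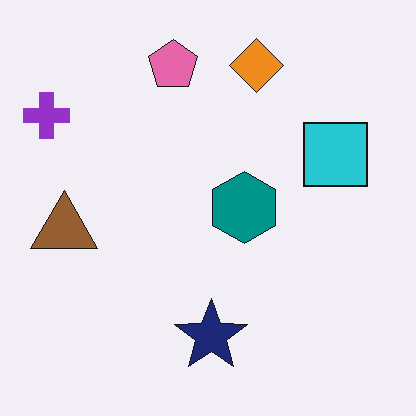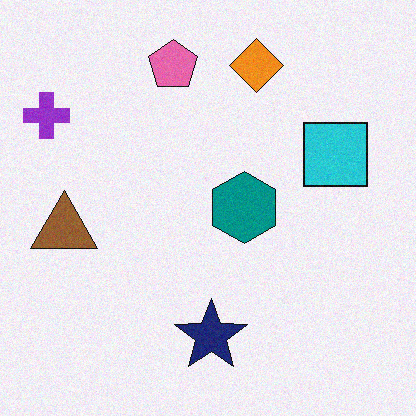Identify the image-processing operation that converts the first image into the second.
The second image is the first degraded with light additive noise.

Random speckle covers the whole image, including the flat background.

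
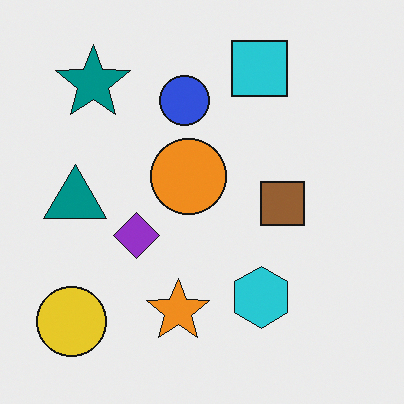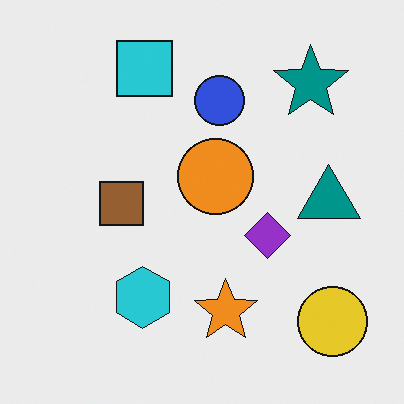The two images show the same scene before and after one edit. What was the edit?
Flipped horizontally (left ↔ right).

The yellow circle is in the bottom-left of the first image and the bottom-right of the second — shapes on opposite sides of the vertical midline have swapped in a mirror flip.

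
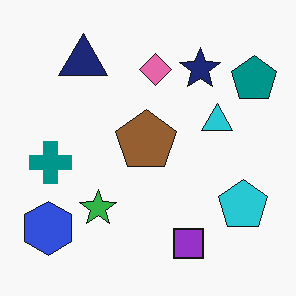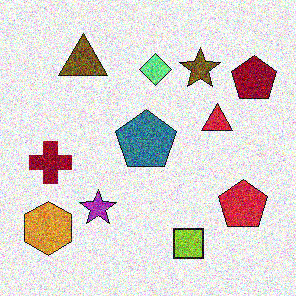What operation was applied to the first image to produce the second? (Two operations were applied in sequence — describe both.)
This is the original image hue-shifted through roughly half the color wheel, then degraded with strong gaussian noise.

Every shape's color has rotated by the same amount around the hue wheel — a uniform hue shift. Random speckle covers the whole image, including the flat background.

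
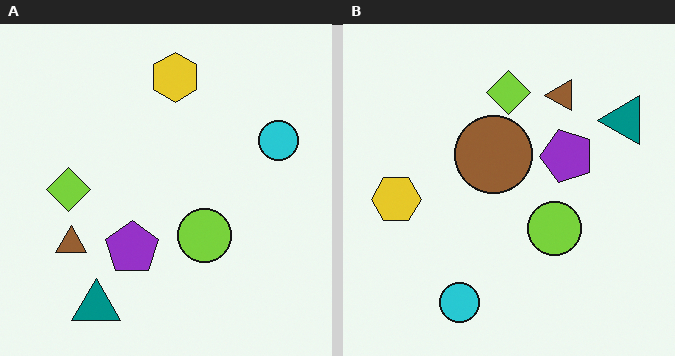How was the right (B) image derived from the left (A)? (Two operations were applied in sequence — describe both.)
Transposed (reflected across the top-left ↔ bottom-right diagonal), then overlaid with an additional brown circle.

Shapes have swapped their row and column positions — what was in the top-right is now in the bottom-left — a diagonal reflection. A brown circle appears in the right (B) image that is absent from the left (A).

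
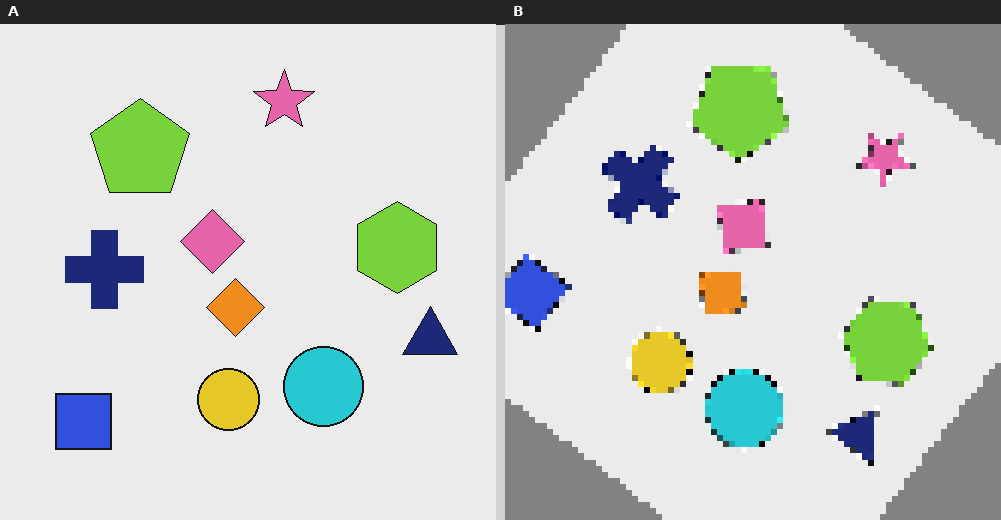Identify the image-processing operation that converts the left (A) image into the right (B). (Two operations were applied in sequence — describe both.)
This is the original image rotated clockwise by a large amount — several tens of degrees, then pixelated into visible square blocks.

Every shape is tilted by the same angle and the image corners show triangular fill wedges — a whole-image rotation by a non-right angle. Shapes are reduced to large square blocks; fine edges and outlines are lost — a downscale-then-upscale (mosaic) effect.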